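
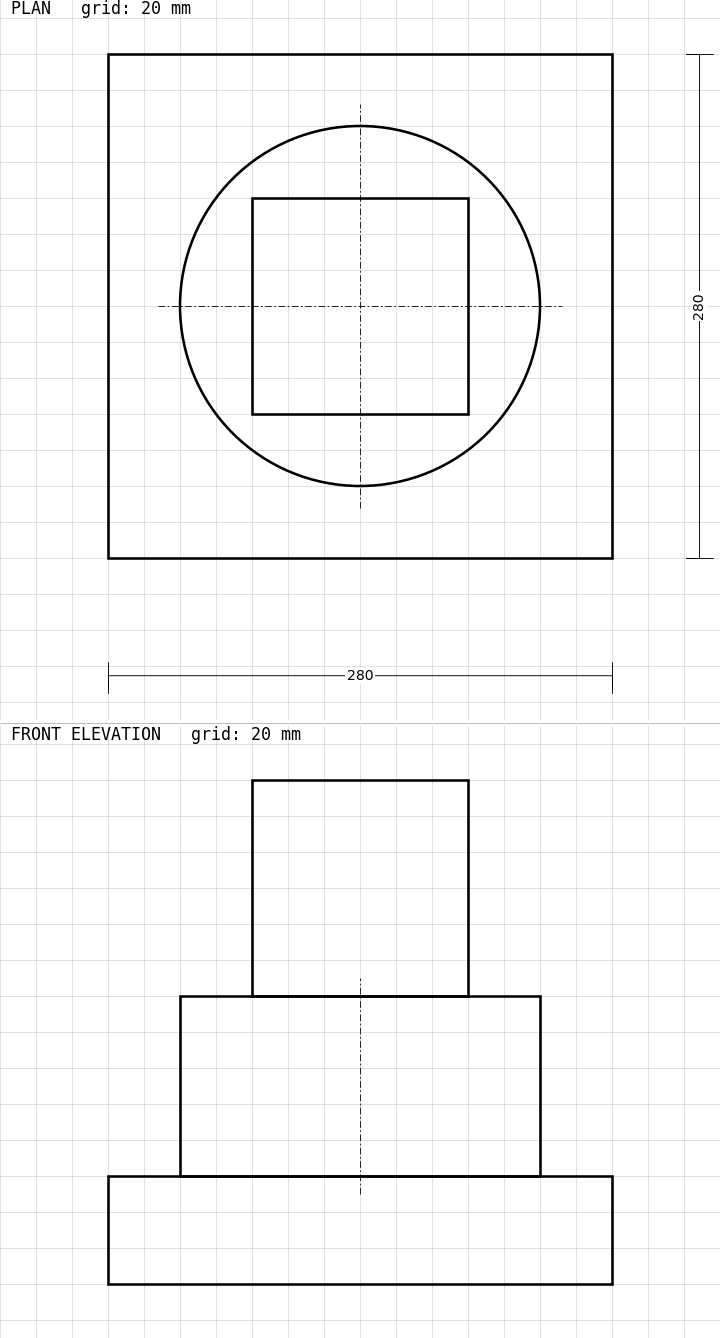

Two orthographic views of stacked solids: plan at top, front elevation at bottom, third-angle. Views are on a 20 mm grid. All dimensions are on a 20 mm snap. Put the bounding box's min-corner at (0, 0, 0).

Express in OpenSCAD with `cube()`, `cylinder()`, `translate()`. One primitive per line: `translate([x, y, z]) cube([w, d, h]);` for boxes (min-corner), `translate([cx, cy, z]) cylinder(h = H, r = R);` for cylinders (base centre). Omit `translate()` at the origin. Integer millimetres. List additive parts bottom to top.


cube([280, 280, 60]);
translate([140, 140, 60]) cylinder(h = 100, r = 100);
translate([80, 80, 160]) cube([120, 120, 120]);


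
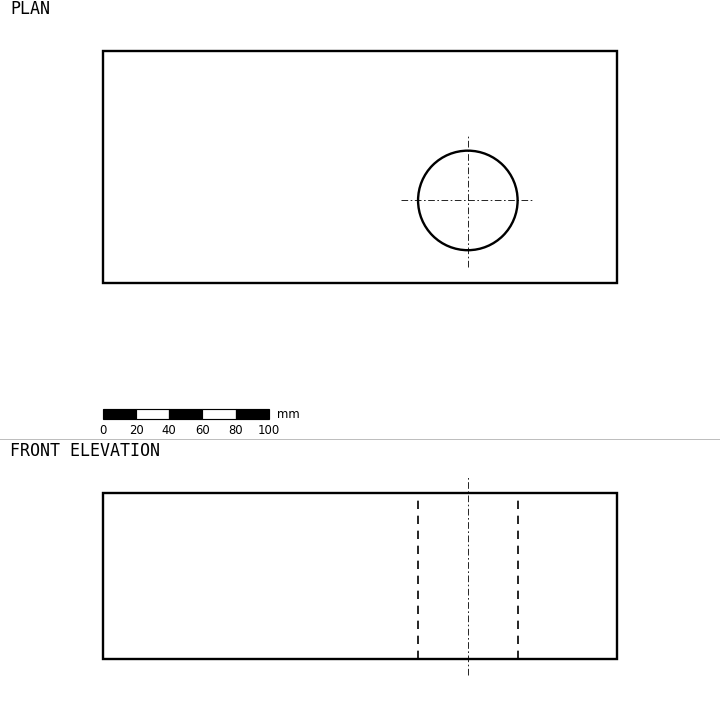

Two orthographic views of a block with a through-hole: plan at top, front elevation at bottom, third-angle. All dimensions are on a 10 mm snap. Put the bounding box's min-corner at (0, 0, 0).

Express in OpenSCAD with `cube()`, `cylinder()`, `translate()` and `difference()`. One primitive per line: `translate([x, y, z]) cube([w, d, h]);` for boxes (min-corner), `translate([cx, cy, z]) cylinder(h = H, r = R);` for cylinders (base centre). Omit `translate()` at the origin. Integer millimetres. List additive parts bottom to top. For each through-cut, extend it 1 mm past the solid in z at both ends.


difference() {
  cube([310, 140, 100]);
  translate([220, 50, -1]) cylinder(h = 102, r = 30);
}


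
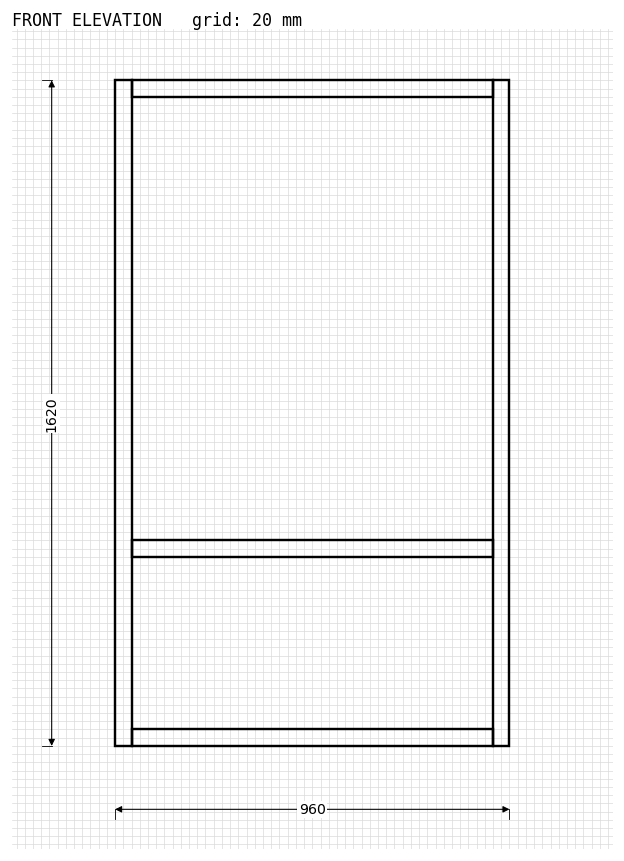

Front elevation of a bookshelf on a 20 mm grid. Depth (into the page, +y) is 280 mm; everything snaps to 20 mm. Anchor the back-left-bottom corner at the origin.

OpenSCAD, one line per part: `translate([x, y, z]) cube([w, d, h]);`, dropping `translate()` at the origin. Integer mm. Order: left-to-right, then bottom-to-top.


cube([40, 280, 1620]);
translate([40, 0, 0]) cube([880, 280, 40]);
translate([40, 0, 460]) cube([880, 280, 40]);
translate([40, 0, 1580]) cube([880, 280, 40]);
translate([920, 0, 0]) cube([40, 280, 1620]);


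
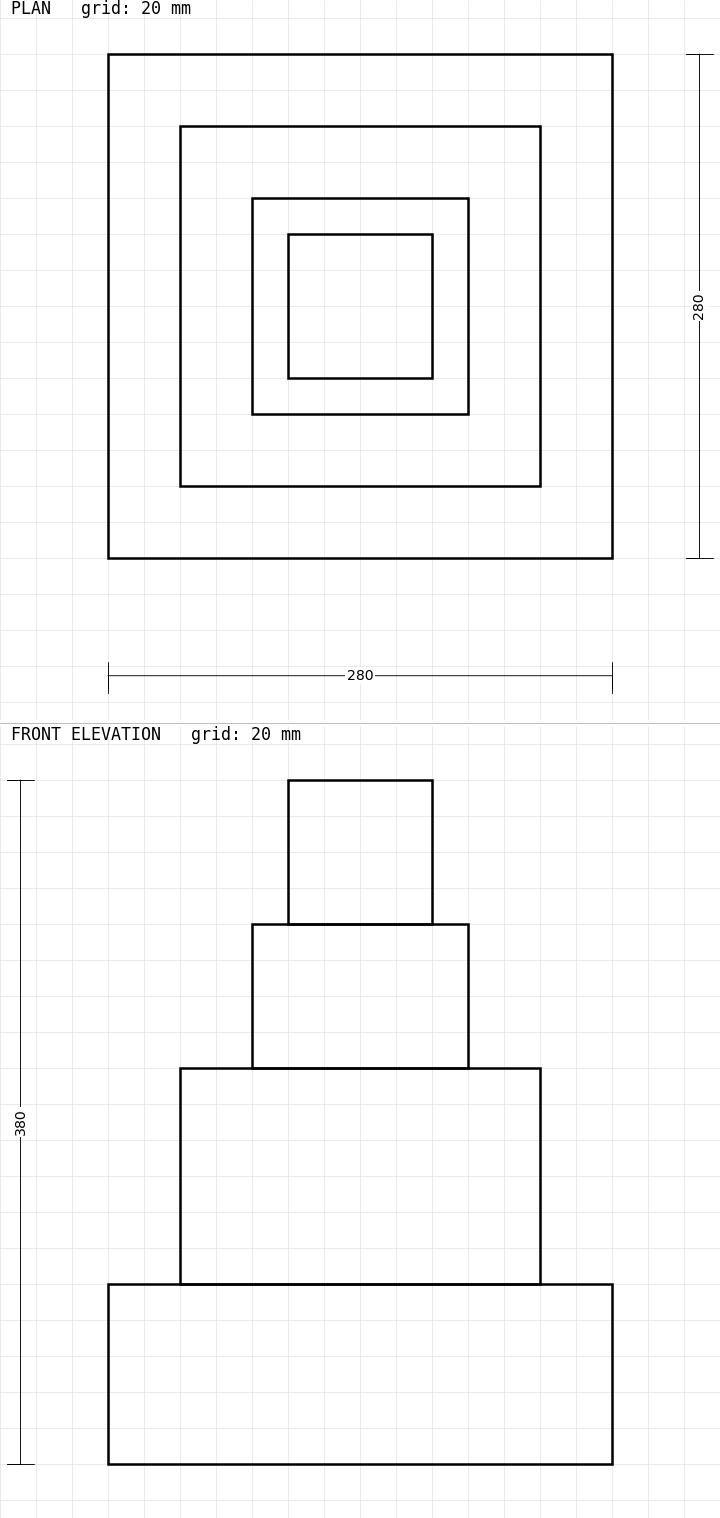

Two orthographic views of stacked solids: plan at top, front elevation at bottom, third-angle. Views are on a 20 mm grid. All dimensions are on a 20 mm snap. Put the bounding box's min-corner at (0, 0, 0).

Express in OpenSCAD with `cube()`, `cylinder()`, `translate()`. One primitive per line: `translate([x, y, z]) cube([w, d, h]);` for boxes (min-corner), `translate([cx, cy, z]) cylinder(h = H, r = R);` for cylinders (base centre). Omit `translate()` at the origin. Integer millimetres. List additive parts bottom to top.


cube([280, 280, 100]);
translate([40, 40, 100]) cube([200, 200, 120]);
translate([80, 80, 220]) cube([120, 120, 80]);
translate([100, 100, 300]) cube([80, 80, 80]);


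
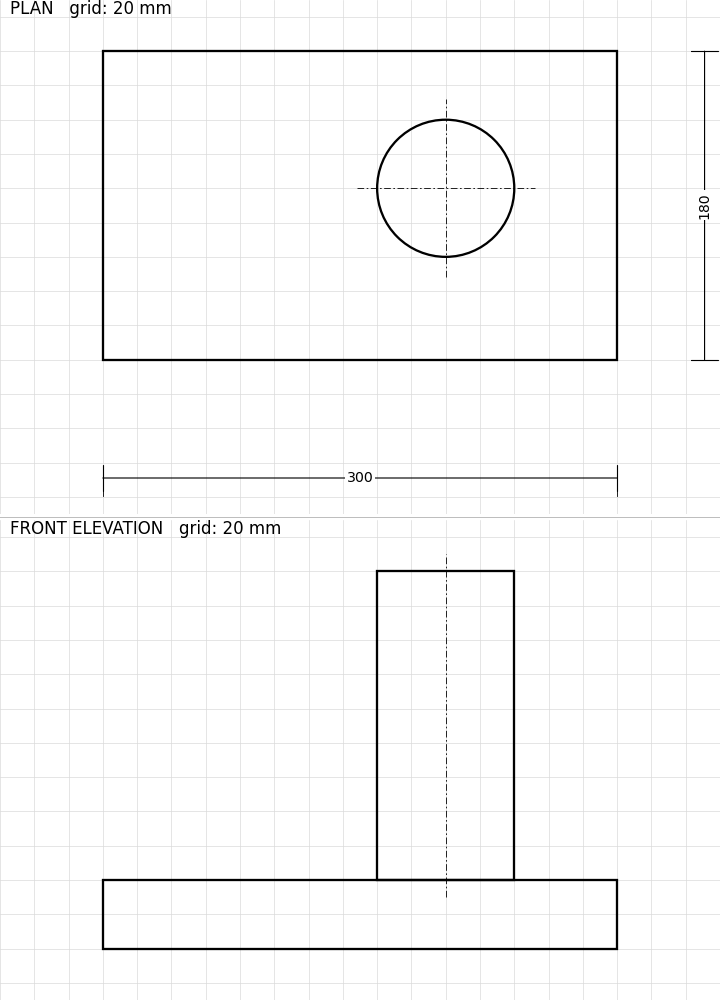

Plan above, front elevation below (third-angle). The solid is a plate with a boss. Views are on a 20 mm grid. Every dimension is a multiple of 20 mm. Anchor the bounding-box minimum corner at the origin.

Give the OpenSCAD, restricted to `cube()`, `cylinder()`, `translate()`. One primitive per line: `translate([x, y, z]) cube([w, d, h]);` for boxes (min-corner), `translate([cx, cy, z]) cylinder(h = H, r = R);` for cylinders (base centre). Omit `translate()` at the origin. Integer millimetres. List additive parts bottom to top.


cube([300, 180, 40]);
translate([200, 100, 40]) cylinder(h = 180, r = 40);


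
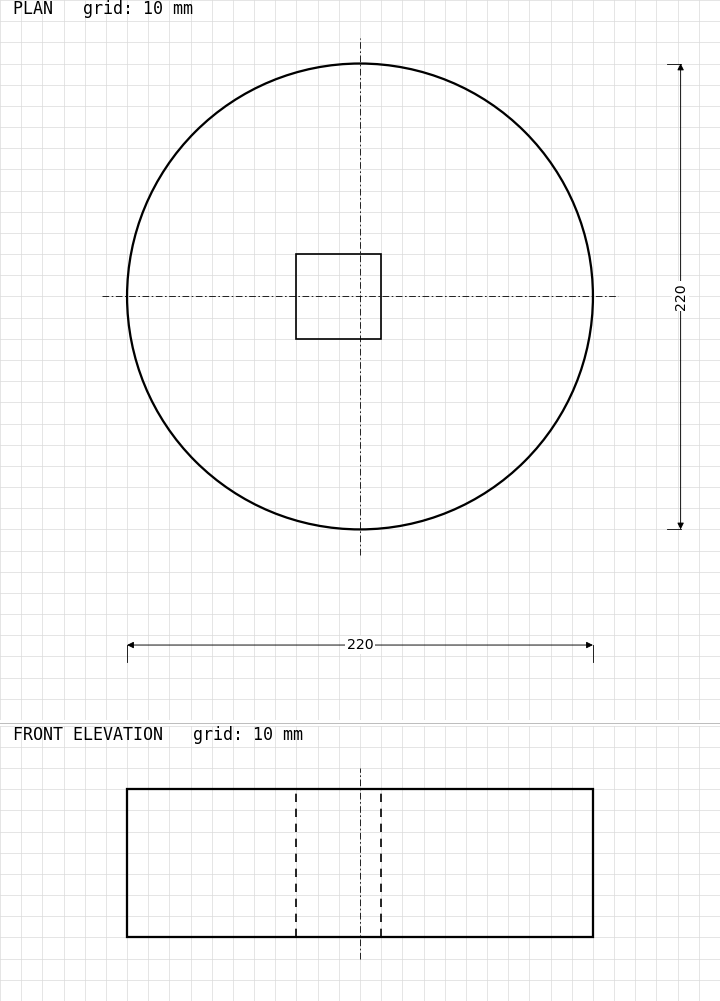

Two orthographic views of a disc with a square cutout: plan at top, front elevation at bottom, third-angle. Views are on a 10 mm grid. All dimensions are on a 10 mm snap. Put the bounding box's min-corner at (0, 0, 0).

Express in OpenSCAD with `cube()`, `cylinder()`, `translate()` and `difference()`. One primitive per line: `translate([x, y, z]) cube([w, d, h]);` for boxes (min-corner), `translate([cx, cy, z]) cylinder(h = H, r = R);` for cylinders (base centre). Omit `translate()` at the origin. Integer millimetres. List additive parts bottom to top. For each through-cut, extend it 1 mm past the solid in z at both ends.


difference() {
  translate([110, 110, 0]) cylinder(h = 70, r = 110);
  translate([80, 90, -1]) cube([40, 40, 72]);
}


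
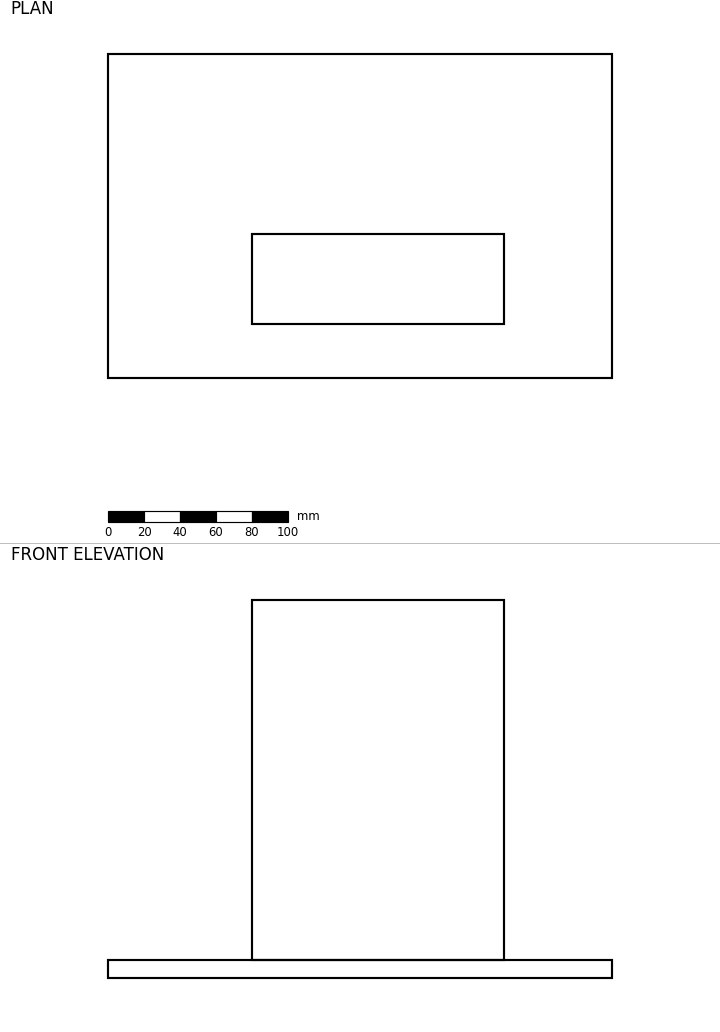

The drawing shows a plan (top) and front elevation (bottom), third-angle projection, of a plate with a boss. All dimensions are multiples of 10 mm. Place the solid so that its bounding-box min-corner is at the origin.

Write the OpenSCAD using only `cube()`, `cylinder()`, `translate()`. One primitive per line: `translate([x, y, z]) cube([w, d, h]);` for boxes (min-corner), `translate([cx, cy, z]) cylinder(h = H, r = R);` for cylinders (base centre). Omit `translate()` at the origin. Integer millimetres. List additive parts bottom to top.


cube([280, 180, 10]);
translate([80, 30, 10]) cube([140, 50, 200]);


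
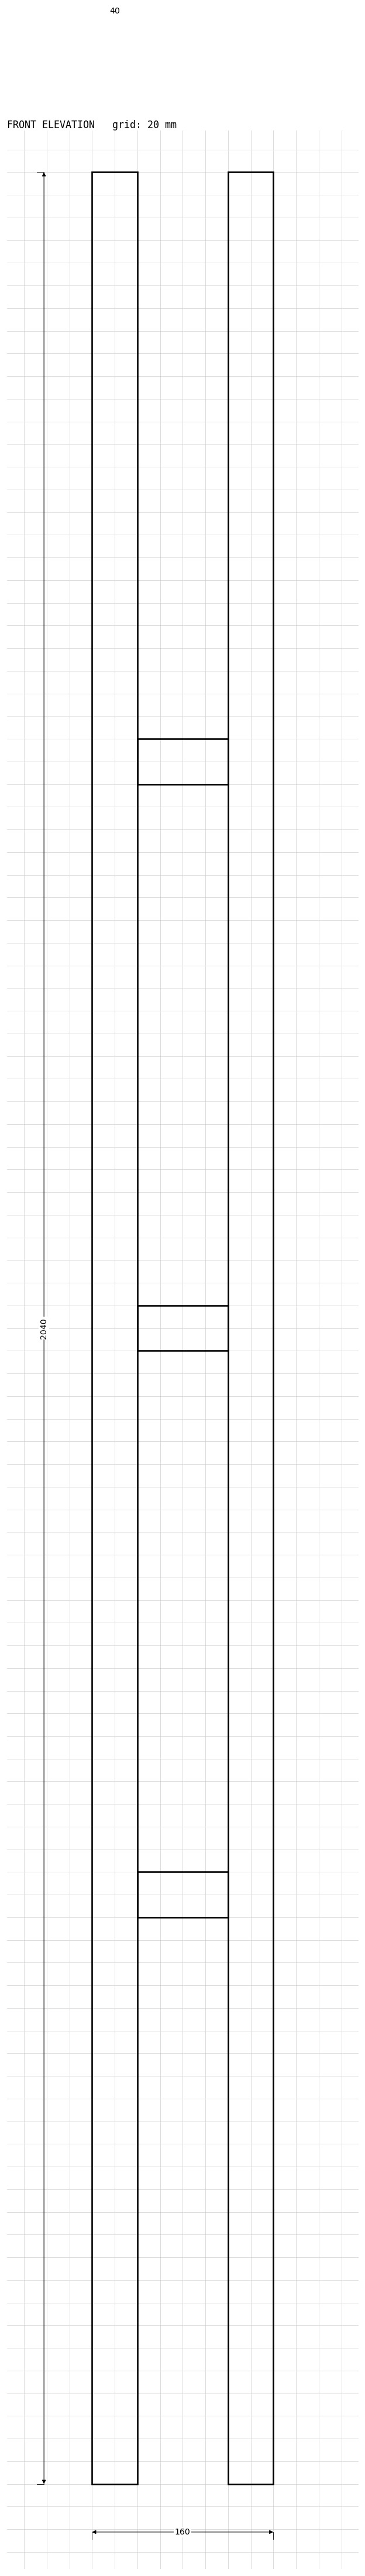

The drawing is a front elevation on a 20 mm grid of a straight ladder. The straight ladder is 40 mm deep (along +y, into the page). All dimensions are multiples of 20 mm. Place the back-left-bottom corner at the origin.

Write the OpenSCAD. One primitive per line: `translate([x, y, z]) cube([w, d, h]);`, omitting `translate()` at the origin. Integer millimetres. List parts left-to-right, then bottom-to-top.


cube([40, 40, 2040]);
translate([40, 0, 500]) cube([80, 40, 40]);
translate([40, 0, 1000]) cube([80, 40, 40]);
translate([40, 0, 1500]) cube([80, 40, 40]);
translate([120, 0, 0]) cube([40, 40, 2040]);


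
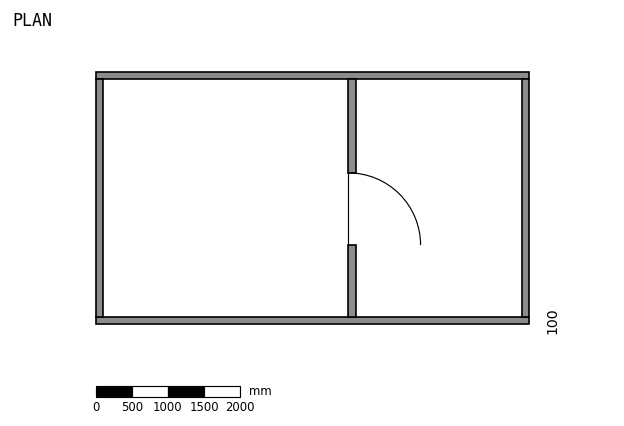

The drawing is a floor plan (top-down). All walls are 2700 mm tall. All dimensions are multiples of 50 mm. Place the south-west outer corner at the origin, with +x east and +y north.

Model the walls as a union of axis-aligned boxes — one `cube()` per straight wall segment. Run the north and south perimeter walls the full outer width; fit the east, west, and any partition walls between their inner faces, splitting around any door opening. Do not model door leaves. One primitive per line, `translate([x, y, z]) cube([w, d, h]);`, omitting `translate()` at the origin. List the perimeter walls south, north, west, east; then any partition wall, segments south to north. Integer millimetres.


cube([6000, 100, 2700]);
translate([0, 3400, 0]) cube([6000, 100, 2700]);
translate([0, 100, 0]) cube([100, 3300, 2700]);
translate([5900, 100, 0]) cube([100, 3300, 2700]);
translate([3500, 100, 0]) cube([100, 1000, 2700]);
translate([3500, 2100, 0]) cube([100, 1300, 2700]);


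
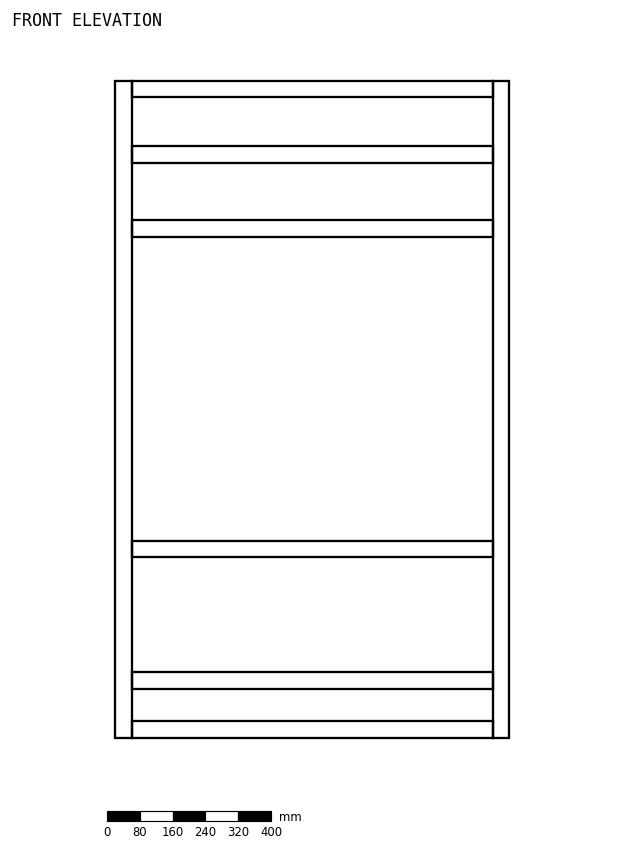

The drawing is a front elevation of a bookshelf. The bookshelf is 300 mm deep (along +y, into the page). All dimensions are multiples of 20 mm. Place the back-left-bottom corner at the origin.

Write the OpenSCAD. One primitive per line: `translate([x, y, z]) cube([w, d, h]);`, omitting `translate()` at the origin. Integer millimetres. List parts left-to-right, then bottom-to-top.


cube([40, 300, 1600]);
translate([40, 0, 0]) cube([880, 300, 40]);
translate([40, 0, 120]) cube([880, 300, 40]);
translate([40, 0, 440]) cube([880, 300, 40]);
translate([40, 0, 1220]) cube([880, 300, 40]);
translate([40, 0, 1400]) cube([880, 300, 40]);
translate([40, 0, 1560]) cube([880, 300, 40]);
translate([920, 0, 0]) cube([40, 300, 1600]);


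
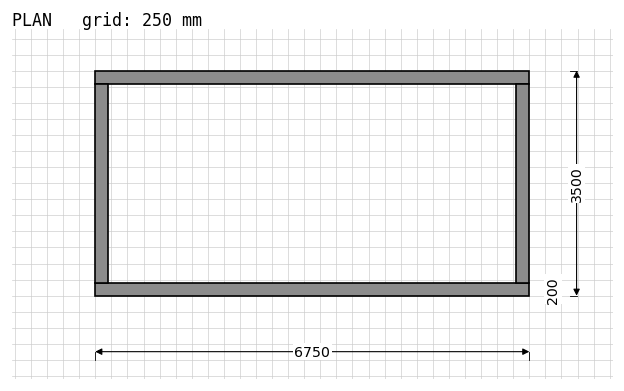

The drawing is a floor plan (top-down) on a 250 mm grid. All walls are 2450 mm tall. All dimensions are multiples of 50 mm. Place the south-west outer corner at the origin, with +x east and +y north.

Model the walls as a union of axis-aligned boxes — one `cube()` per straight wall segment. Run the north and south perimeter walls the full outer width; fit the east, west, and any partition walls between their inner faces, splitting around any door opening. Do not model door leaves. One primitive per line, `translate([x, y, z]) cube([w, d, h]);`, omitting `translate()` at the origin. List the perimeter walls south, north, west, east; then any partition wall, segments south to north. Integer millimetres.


cube([6750, 200, 2450]);
translate([0, 3300, 0]) cube([6750, 200, 2450]);
translate([0, 200, 0]) cube([200, 3100, 2450]);
translate([6550, 200, 0]) cube([200, 3100, 2450]);


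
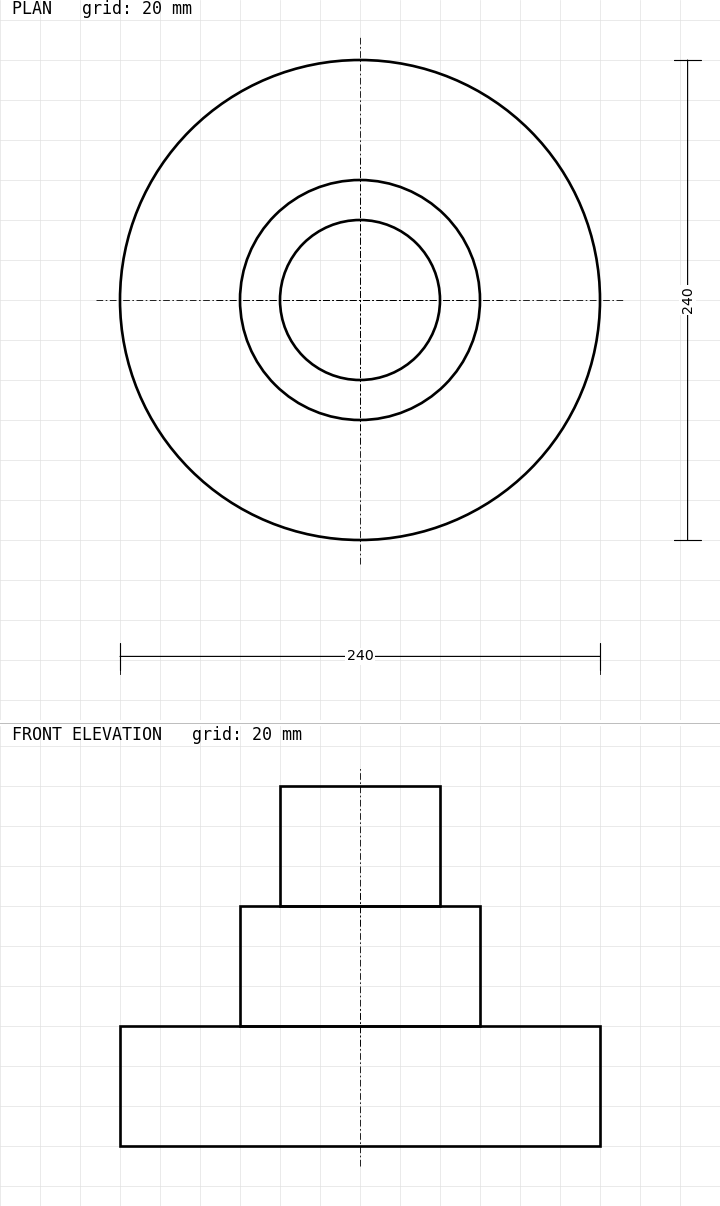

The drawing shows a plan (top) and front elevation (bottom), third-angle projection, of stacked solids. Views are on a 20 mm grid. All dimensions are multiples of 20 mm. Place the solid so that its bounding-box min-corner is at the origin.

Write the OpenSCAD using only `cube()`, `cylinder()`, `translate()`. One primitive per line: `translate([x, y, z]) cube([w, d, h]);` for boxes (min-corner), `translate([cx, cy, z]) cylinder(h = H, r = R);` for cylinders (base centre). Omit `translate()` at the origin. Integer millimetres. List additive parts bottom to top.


translate([120, 120, 0]) cylinder(h = 60, r = 120);
translate([120, 120, 60]) cylinder(h = 60, r = 60);
translate([120, 120, 120]) cylinder(h = 60, r = 40);


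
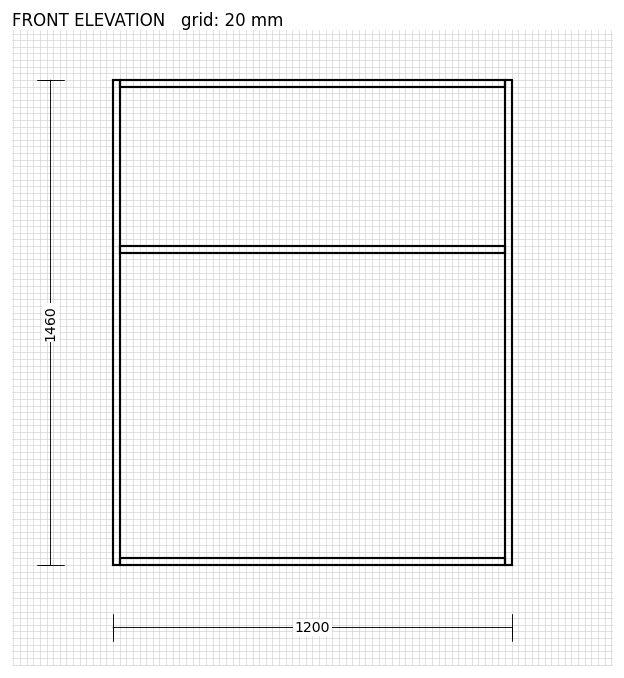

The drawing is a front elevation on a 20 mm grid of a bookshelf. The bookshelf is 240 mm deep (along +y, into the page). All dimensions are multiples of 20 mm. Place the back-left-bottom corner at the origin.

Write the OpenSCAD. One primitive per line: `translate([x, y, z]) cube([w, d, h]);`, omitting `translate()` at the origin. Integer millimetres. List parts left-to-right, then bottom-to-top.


cube([20, 240, 1460]);
translate([20, 0, 0]) cube([1160, 240, 20]);
translate([20, 0, 940]) cube([1160, 240, 20]);
translate([20, 0, 1440]) cube([1160, 240, 20]);
translate([1180, 0, 0]) cube([20, 240, 1460]);


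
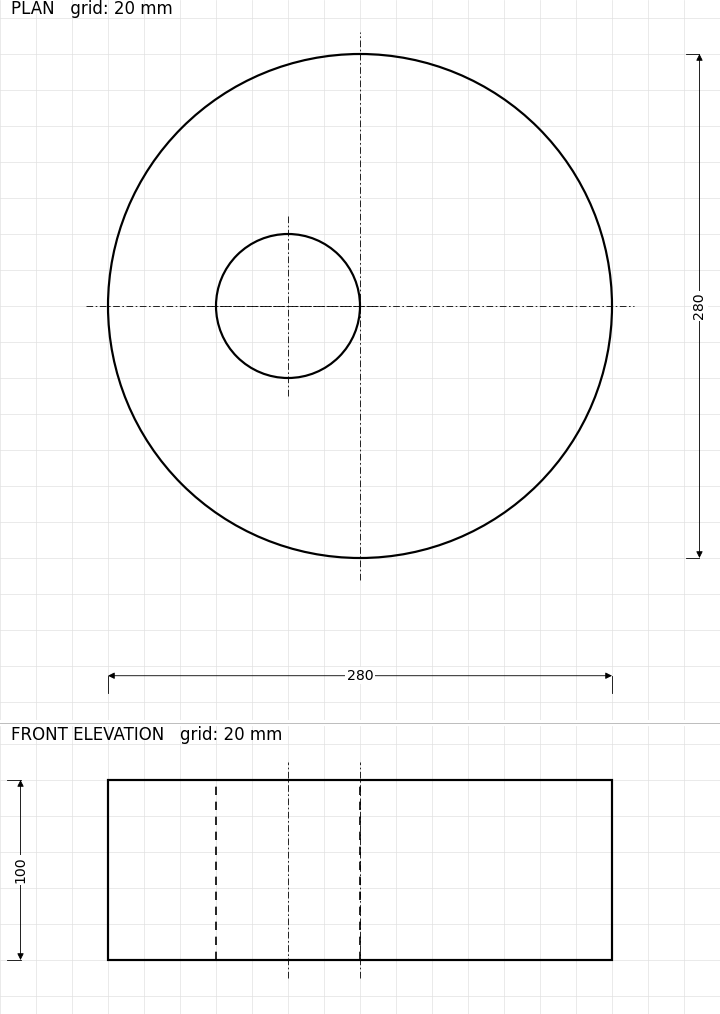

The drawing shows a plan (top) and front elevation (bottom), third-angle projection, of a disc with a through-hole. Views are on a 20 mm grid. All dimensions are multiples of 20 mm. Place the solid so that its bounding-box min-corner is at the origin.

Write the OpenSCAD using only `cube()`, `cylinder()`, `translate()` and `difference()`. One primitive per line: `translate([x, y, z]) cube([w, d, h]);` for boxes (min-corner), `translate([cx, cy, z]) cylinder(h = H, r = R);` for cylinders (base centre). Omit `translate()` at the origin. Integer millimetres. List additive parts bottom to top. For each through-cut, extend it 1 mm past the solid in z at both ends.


difference() {
  translate([140, 140, 0]) cylinder(h = 100, r = 140);
  translate([100, 140, -1]) cylinder(h = 102, r = 40);
}


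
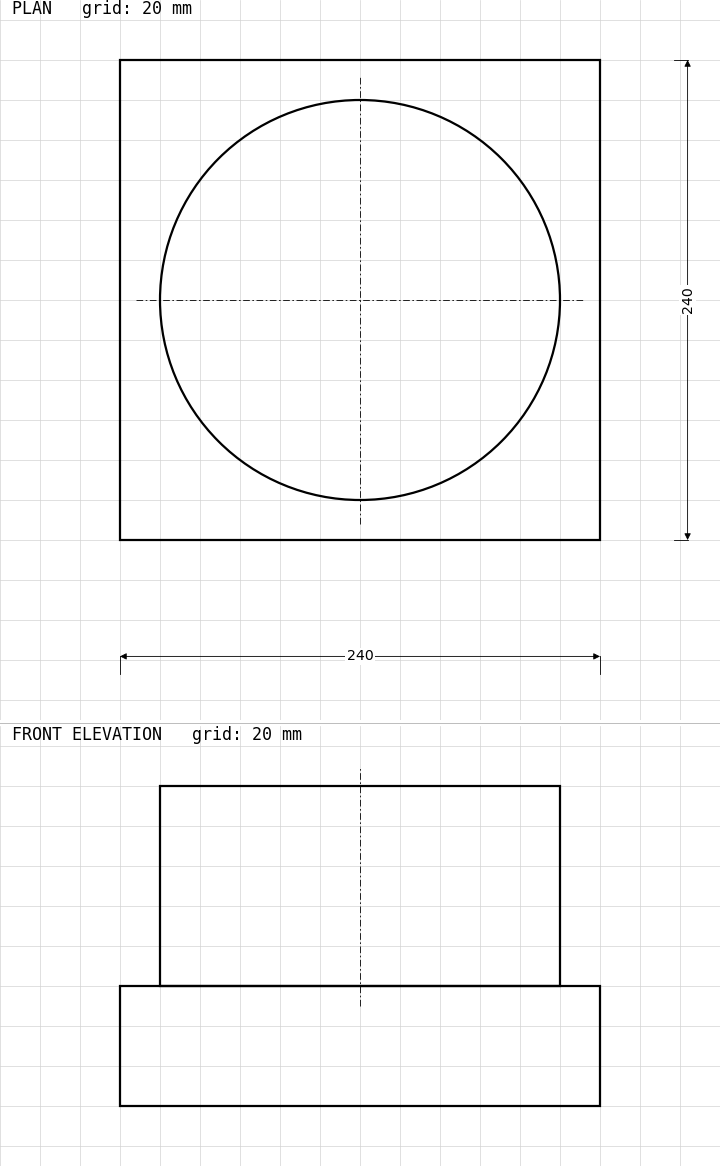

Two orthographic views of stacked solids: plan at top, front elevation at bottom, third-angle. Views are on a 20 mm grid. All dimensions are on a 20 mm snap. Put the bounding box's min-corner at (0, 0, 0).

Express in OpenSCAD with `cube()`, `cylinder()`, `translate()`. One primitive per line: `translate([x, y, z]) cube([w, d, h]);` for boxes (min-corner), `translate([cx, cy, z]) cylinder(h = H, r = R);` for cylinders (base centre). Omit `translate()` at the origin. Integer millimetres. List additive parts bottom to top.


cube([240, 240, 60]);
translate([120, 120, 60]) cylinder(h = 100, r = 100);


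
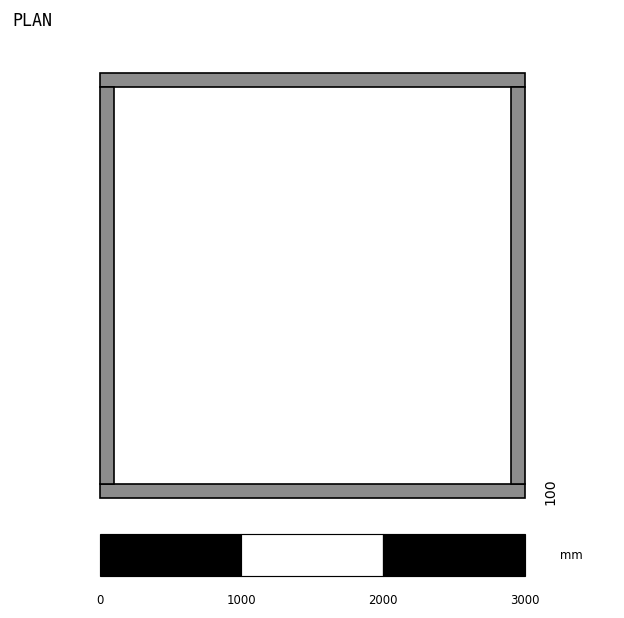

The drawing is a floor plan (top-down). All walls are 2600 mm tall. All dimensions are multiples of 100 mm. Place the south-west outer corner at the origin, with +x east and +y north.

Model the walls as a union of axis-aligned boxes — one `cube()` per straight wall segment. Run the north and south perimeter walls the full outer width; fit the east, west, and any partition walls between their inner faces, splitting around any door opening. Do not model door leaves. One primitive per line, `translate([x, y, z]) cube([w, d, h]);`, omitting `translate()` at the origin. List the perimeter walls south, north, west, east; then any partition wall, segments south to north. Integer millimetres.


cube([3000, 100, 2600]);
translate([0, 2900, 0]) cube([3000, 100, 2600]);
translate([0, 100, 0]) cube([100, 2800, 2600]);
translate([2900, 100, 0]) cube([100, 2800, 2600]);


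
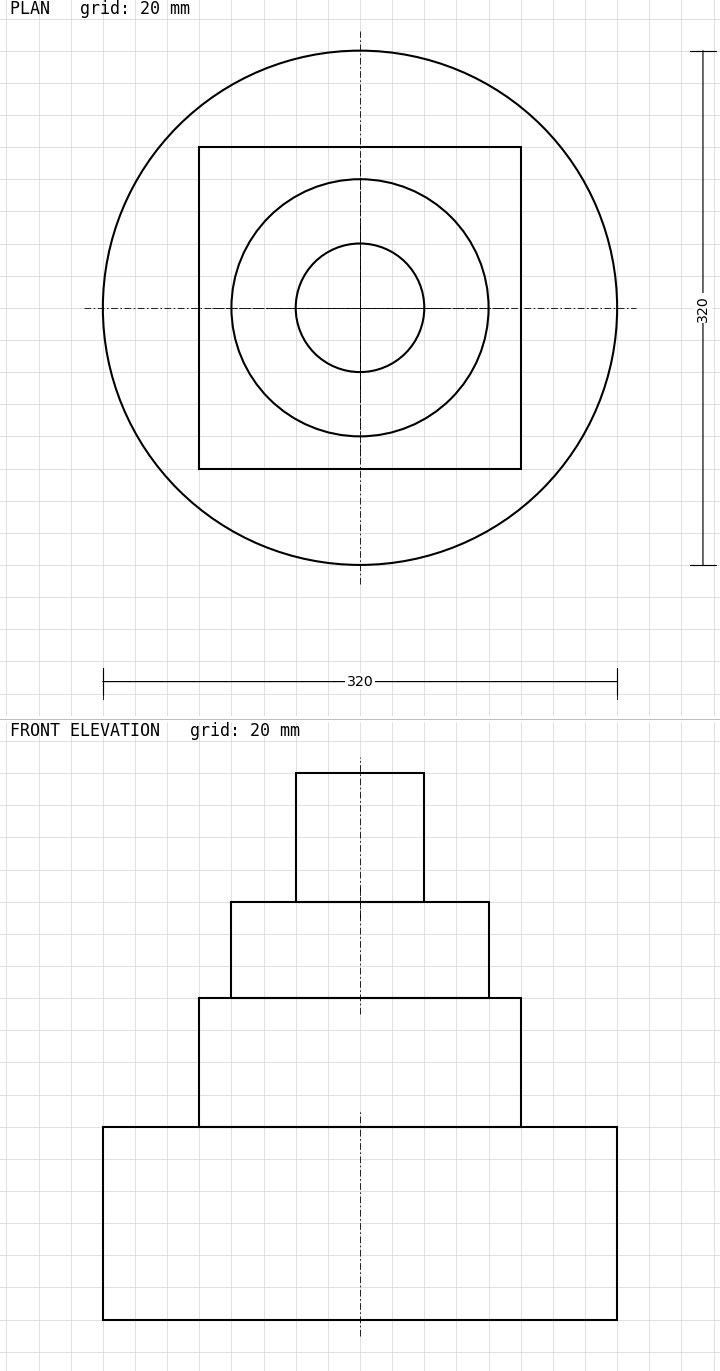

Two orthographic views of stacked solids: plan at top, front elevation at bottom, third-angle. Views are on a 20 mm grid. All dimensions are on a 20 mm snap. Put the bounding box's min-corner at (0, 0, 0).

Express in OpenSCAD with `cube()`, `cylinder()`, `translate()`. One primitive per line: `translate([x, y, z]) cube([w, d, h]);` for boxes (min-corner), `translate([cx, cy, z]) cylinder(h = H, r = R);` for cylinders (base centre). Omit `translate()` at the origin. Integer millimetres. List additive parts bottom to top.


translate([160, 160, 0]) cylinder(h = 120, r = 160);
translate([60, 60, 120]) cube([200, 200, 80]);
translate([160, 160, 200]) cylinder(h = 60, r = 80);
translate([160, 160, 260]) cylinder(h = 80, r = 40);


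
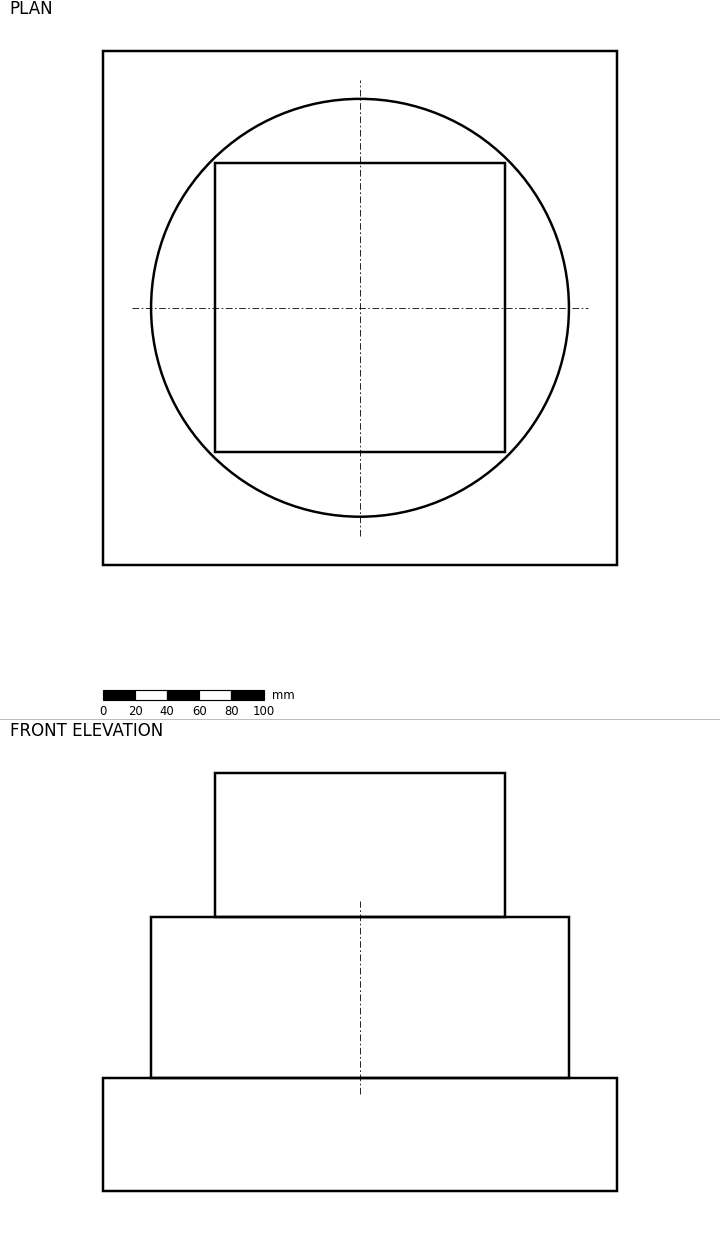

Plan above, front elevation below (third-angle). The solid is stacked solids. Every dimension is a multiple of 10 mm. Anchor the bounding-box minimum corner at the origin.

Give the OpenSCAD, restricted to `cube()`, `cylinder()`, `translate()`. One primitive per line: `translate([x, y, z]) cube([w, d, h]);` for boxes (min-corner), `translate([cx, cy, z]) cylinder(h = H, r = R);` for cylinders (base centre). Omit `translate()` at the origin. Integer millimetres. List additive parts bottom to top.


cube([320, 320, 70]);
translate([160, 160, 70]) cylinder(h = 100, r = 130);
translate([70, 70, 170]) cube([180, 180, 90]);


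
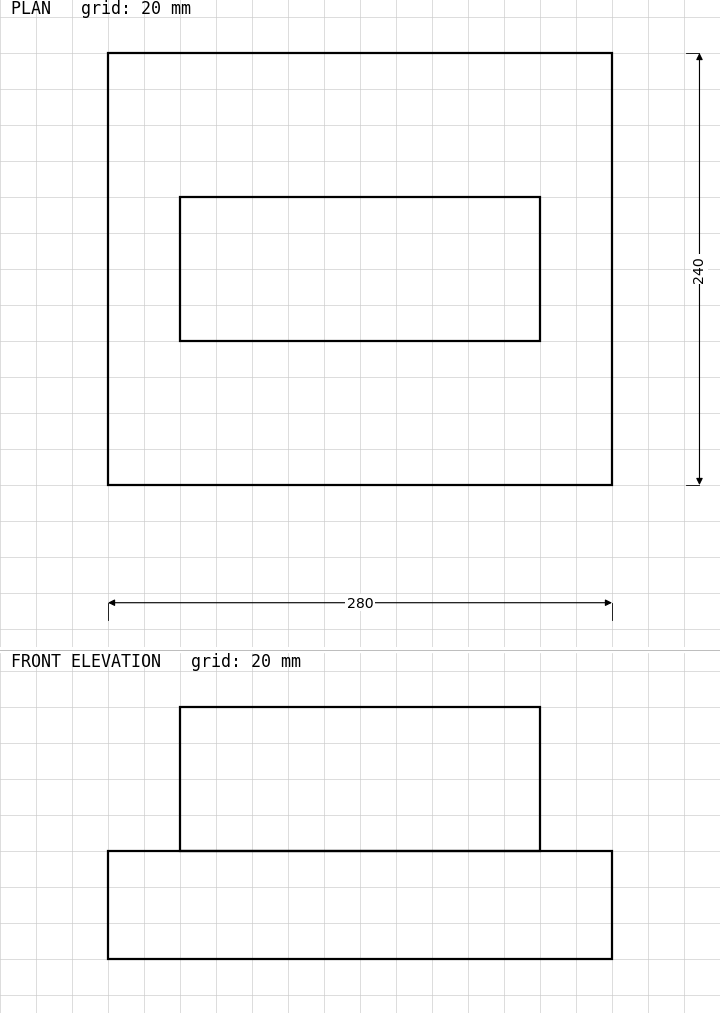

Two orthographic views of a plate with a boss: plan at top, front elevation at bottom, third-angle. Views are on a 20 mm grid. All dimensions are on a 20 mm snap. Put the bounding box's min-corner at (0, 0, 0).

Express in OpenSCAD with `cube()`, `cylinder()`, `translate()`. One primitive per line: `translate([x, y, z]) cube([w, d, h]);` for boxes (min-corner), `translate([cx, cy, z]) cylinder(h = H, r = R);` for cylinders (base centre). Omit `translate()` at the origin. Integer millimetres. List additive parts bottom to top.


cube([280, 240, 60]);
translate([40, 80, 60]) cube([200, 80, 80]);


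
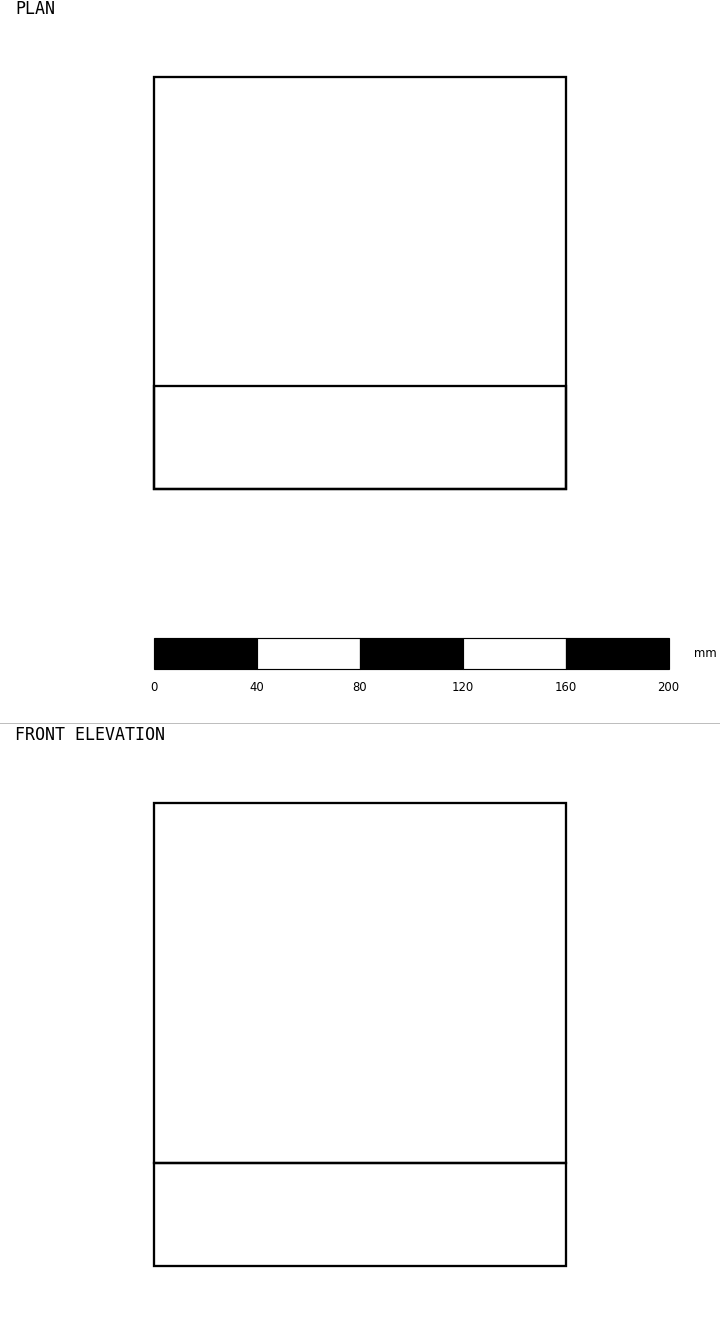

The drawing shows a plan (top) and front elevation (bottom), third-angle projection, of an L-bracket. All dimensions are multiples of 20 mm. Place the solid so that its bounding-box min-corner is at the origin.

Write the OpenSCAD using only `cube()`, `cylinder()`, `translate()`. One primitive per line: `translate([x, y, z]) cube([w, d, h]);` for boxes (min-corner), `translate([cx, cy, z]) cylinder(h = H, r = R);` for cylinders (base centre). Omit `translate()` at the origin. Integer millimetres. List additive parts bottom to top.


cube([160, 160, 40]);
translate([0, 0, 40]) cube([160, 40, 140]);


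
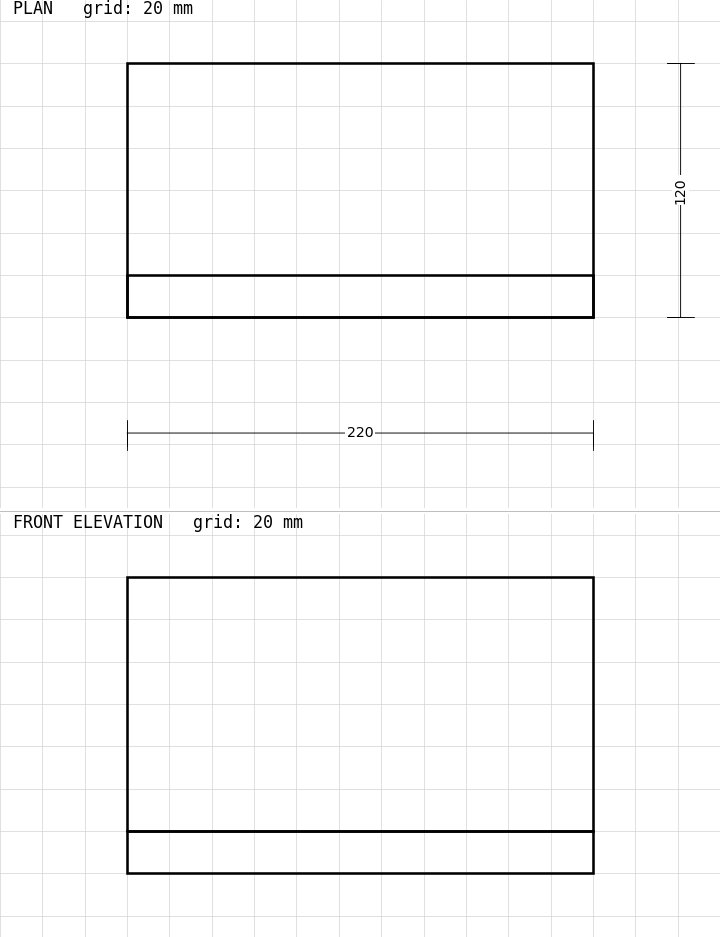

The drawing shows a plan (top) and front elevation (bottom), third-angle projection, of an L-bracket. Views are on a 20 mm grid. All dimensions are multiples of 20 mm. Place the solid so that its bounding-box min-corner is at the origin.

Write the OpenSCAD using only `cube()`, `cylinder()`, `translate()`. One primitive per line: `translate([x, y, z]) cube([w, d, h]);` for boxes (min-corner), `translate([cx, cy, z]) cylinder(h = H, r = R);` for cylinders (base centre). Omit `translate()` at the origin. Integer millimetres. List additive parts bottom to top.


cube([220, 120, 20]);
translate([0, 0, 20]) cube([220, 20, 120]);


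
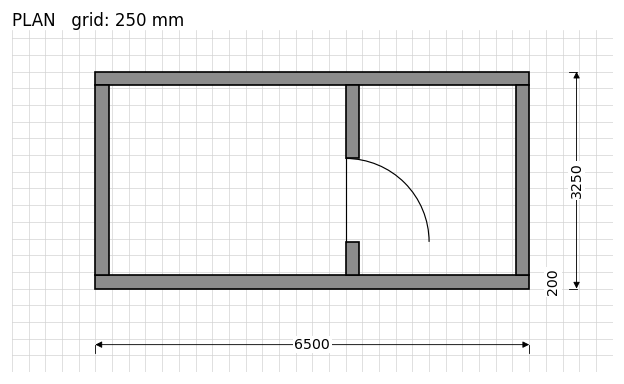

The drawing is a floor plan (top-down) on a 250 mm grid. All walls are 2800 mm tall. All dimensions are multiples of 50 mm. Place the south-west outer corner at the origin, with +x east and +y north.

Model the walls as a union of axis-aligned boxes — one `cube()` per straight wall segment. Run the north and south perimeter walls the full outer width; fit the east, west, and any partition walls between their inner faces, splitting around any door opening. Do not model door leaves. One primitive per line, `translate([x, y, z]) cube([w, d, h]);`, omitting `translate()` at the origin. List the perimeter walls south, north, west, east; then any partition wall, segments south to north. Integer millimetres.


cube([6500, 200, 2800]);
translate([0, 3050, 0]) cube([6500, 200, 2800]);
translate([0, 200, 0]) cube([200, 2850, 2800]);
translate([6300, 200, 0]) cube([200, 2850, 2800]);
translate([3750, 200, 0]) cube([200, 500, 2800]);
translate([3750, 1950, 0]) cube([200, 1100, 2800]);


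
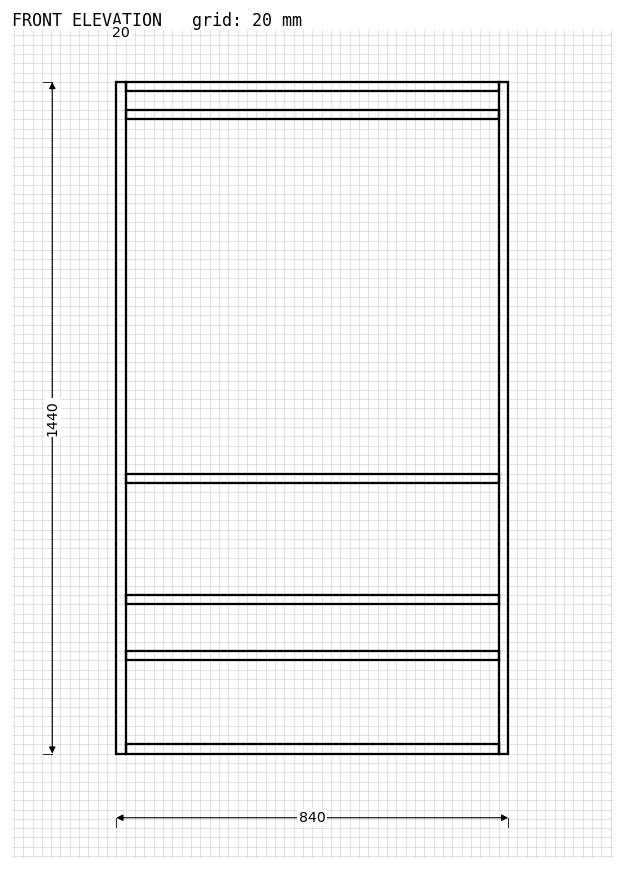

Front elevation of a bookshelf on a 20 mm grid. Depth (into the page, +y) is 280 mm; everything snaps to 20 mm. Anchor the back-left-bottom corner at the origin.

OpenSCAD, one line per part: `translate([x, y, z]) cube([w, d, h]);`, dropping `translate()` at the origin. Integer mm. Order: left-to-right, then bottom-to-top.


cube([20, 280, 1440]);
translate([20, 0, 0]) cube([800, 280, 20]);
translate([20, 0, 200]) cube([800, 280, 20]);
translate([20, 0, 320]) cube([800, 280, 20]);
translate([20, 0, 580]) cube([800, 280, 20]);
translate([20, 0, 1360]) cube([800, 280, 20]);
translate([20, 0, 1420]) cube([800, 280, 20]);
translate([820, 0, 0]) cube([20, 280, 1440]);


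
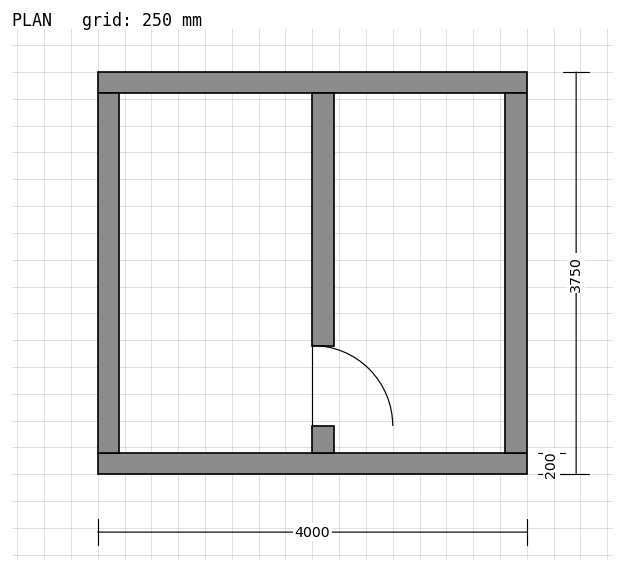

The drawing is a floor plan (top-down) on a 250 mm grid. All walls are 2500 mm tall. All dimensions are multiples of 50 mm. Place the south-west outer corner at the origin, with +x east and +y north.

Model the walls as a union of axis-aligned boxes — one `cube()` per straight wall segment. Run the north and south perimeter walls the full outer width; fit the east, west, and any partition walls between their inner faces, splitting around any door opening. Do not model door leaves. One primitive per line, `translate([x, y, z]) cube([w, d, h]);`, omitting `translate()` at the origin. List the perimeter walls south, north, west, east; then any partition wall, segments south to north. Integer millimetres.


cube([4000, 200, 2500]);
translate([0, 3550, 0]) cube([4000, 200, 2500]);
translate([0, 200, 0]) cube([200, 3350, 2500]);
translate([3800, 200, 0]) cube([200, 3350, 2500]);
translate([2000, 200, 0]) cube([200, 250, 2500]);
translate([2000, 1200, 0]) cube([200, 2350, 2500]);


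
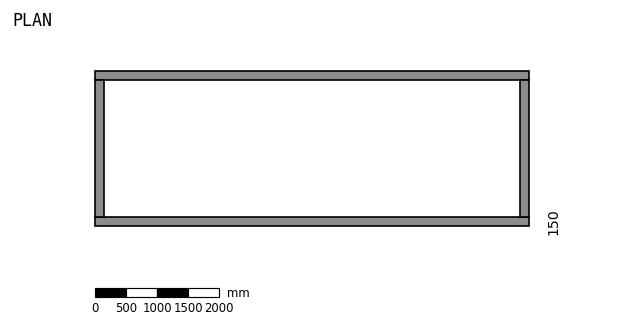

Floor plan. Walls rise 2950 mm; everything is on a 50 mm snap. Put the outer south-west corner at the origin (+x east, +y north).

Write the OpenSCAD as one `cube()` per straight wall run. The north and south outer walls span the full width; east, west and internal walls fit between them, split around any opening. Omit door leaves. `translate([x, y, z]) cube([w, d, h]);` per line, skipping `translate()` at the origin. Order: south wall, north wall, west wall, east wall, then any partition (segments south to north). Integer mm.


cube([7000, 150, 2950]);
translate([0, 2350, 0]) cube([7000, 150, 2950]);
translate([0, 150, 0]) cube([150, 2200, 2950]);
translate([6850, 150, 0]) cube([150, 2200, 2950]);


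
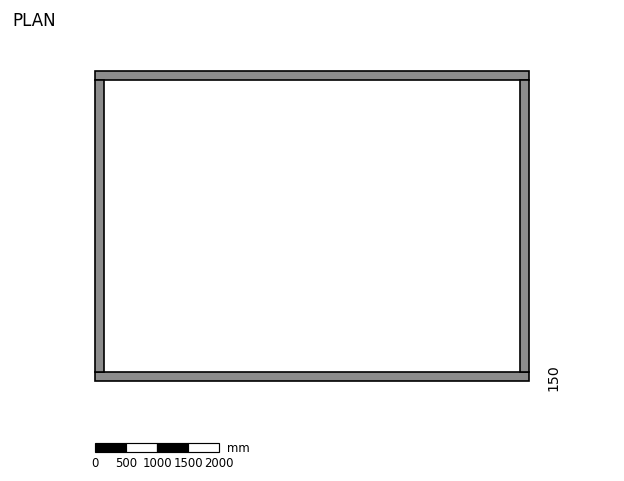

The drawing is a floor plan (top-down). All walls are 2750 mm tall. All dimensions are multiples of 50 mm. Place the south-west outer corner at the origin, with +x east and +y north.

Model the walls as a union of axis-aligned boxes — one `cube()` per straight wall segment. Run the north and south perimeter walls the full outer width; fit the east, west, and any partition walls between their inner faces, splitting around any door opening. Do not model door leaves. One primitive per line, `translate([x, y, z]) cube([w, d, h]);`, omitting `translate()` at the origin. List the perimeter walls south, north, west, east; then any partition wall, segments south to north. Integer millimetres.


cube([7000, 150, 2750]);
translate([0, 4850, 0]) cube([7000, 150, 2750]);
translate([0, 150, 0]) cube([150, 4700, 2750]);
translate([6850, 150, 0]) cube([150, 4700, 2750]);


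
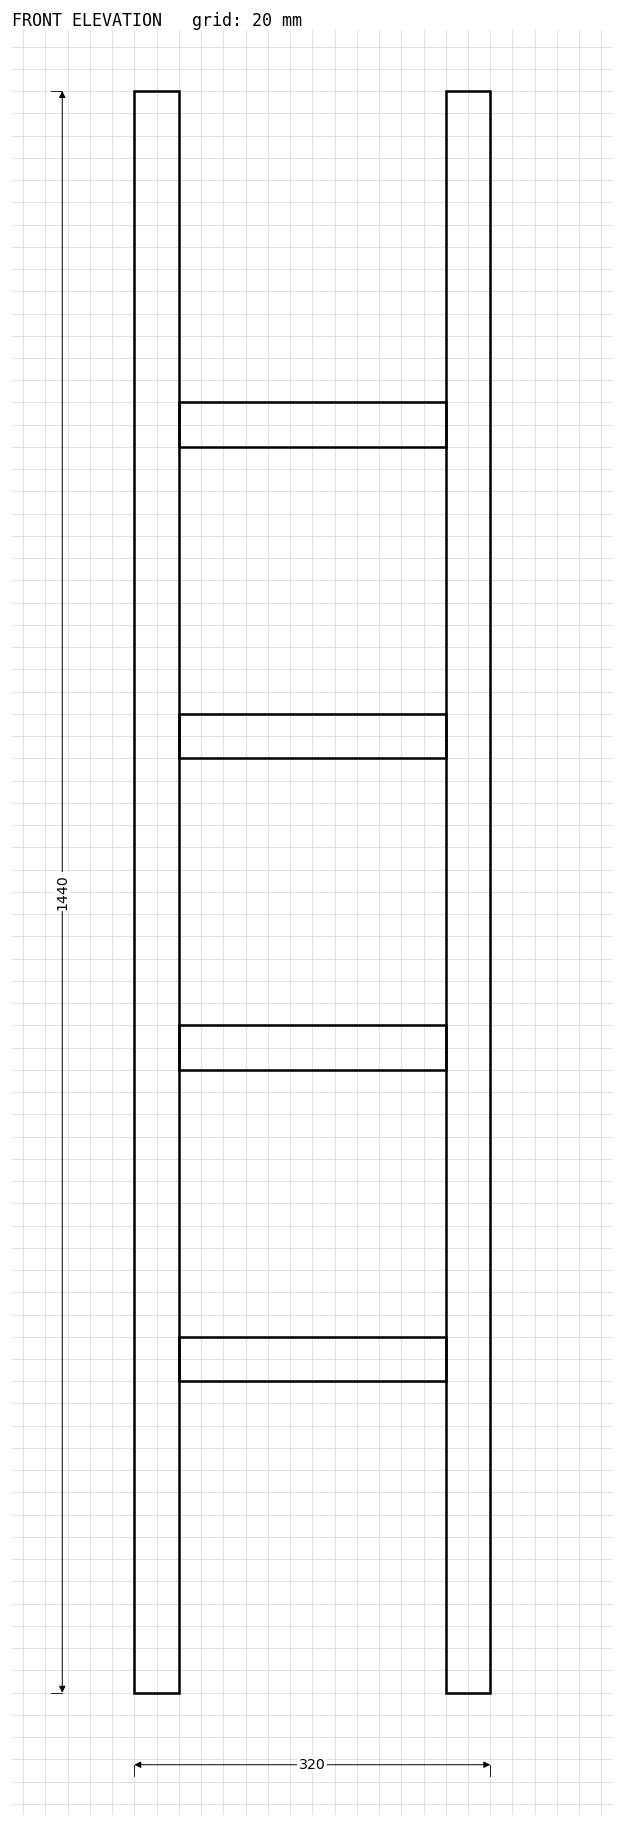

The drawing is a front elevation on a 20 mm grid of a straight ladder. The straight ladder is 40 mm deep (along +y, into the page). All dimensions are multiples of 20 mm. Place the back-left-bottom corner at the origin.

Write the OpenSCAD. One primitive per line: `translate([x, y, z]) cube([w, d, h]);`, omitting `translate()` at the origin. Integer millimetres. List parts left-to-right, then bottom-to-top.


cube([40, 40, 1440]);
translate([40, 0, 280]) cube([240, 40, 40]);
translate([40, 0, 560]) cube([240, 40, 40]);
translate([40, 0, 840]) cube([240, 40, 40]);
translate([40, 0, 1120]) cube([240, 40, 40]);
translate([280, 0, 0]) cube([40, 40, 1440]);


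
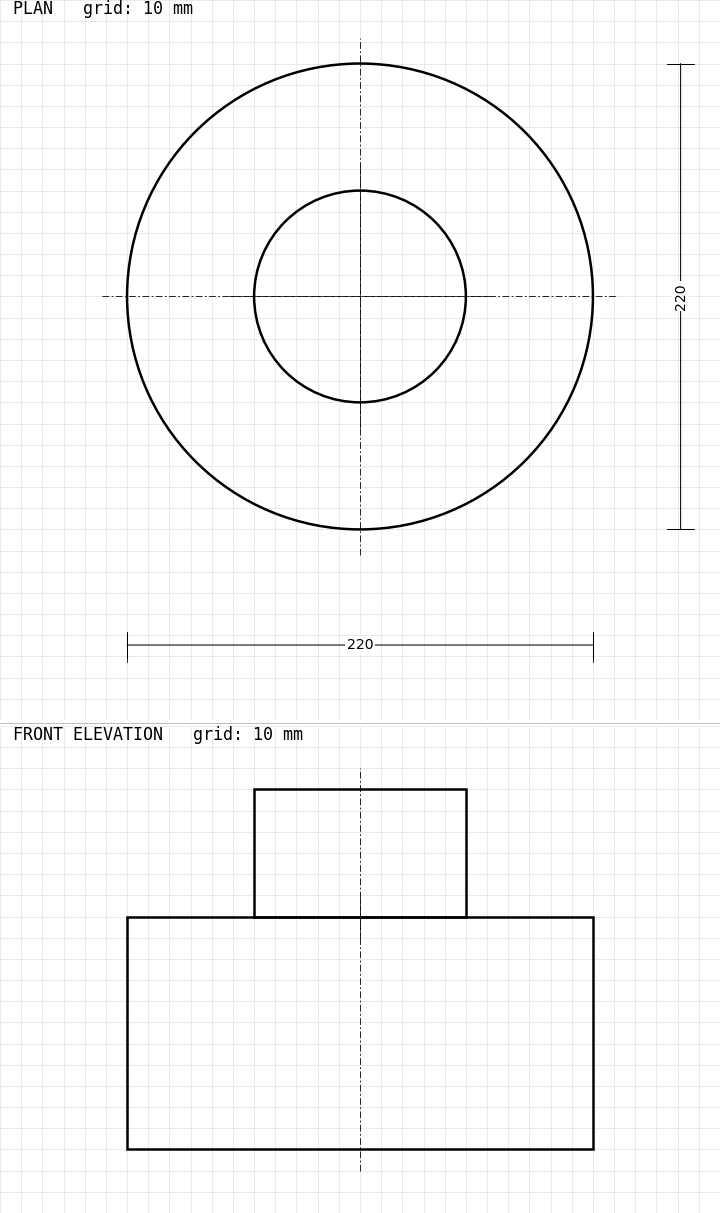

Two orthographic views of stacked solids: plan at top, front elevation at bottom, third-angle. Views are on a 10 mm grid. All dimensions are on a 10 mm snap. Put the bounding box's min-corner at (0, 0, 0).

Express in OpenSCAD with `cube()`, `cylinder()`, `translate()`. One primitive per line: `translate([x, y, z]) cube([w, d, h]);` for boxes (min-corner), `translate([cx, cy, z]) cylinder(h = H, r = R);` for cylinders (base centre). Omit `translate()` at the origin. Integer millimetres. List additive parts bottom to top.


translate([110, 110, 0]) cylinder(h = 110, r = 110);
translate([110, 110, 110]) cylinder(h = 60, r = 50);


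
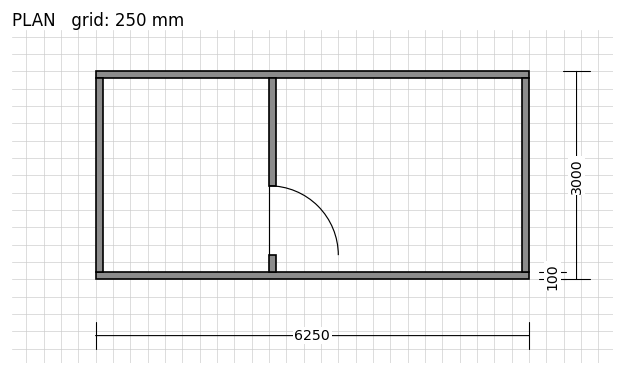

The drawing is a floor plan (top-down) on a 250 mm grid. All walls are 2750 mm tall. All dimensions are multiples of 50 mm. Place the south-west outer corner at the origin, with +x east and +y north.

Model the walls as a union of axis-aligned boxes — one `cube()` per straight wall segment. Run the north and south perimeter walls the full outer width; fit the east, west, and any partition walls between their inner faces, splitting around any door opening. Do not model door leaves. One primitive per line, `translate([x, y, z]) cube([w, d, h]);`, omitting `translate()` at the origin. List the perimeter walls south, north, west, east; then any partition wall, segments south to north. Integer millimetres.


cube([6250, 100, 2750]);
translate([0, 2900, 0]) cube([6250, 100, 2750]);
translate([0, 100, 0]) cube([100, 2800, 2750]);
translate([6150, 100, 0]) cube([100, 2800, 2750]);
translate([2500, 100, 0]) cube([100, 250, 2750]);
translate([2500, 1350, 0]) cube([100, 1550, 2750]);


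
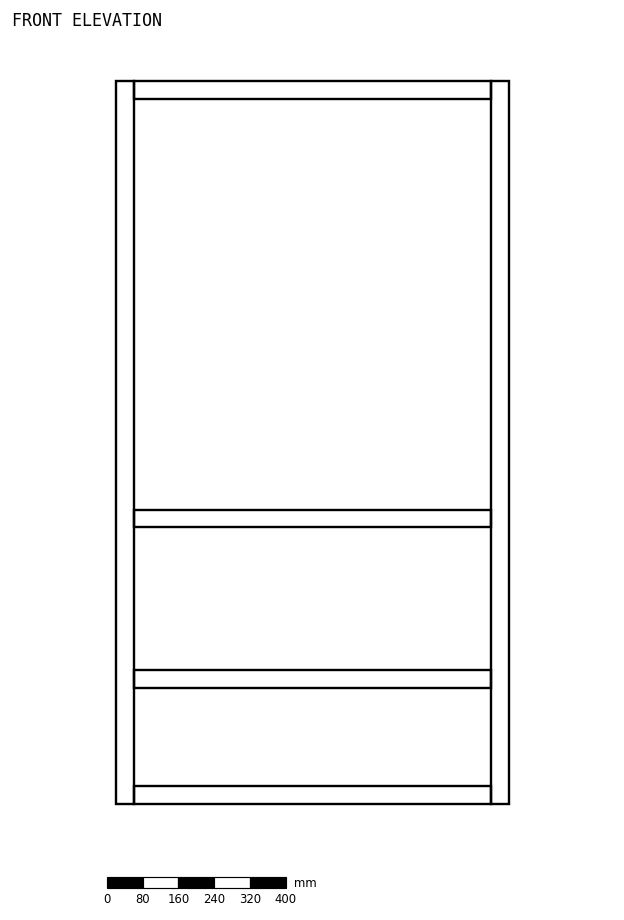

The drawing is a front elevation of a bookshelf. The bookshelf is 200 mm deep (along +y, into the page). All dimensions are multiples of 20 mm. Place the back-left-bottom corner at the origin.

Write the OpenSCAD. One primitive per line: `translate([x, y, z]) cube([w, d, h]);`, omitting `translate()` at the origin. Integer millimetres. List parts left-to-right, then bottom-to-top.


cube([40, 200, 1620]);
translate([40, 0, 0]) cube([800, 200, 40]);
translate([40, 0, 260]) cube([800, 200, 40]);
translate([40, 0, 620]) cube([800, 200, 40]);
translate([40, 0, 1580]) cube([800, 200, 40]);
translate([840, 0, 0]) cube([40, 200, 1620]);


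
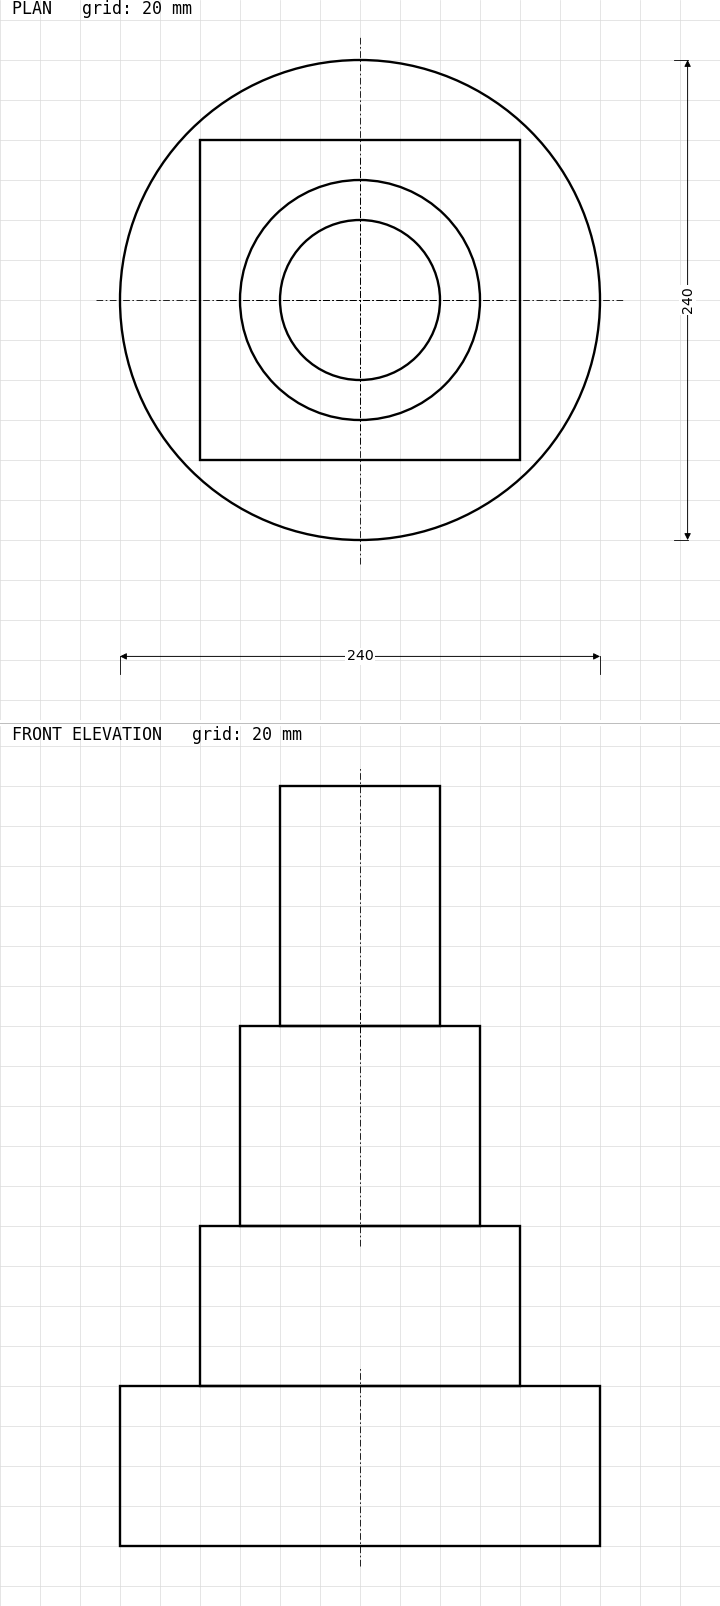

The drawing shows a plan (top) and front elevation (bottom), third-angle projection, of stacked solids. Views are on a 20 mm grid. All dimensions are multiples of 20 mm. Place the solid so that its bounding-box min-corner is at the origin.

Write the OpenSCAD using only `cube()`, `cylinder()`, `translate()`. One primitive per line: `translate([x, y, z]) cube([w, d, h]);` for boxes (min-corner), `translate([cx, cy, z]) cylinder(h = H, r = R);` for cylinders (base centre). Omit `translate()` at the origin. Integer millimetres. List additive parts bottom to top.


translate([120, 120, 0]) cylinder(h = 80, r = 120);
translate([40, 40, 80]) cube([160, 160, 80]);
translate([120, 120, 160]) cylinder(h = 100, r = 60);
translate([120, 120, 260]) cylinder(h = 120, r = 40);


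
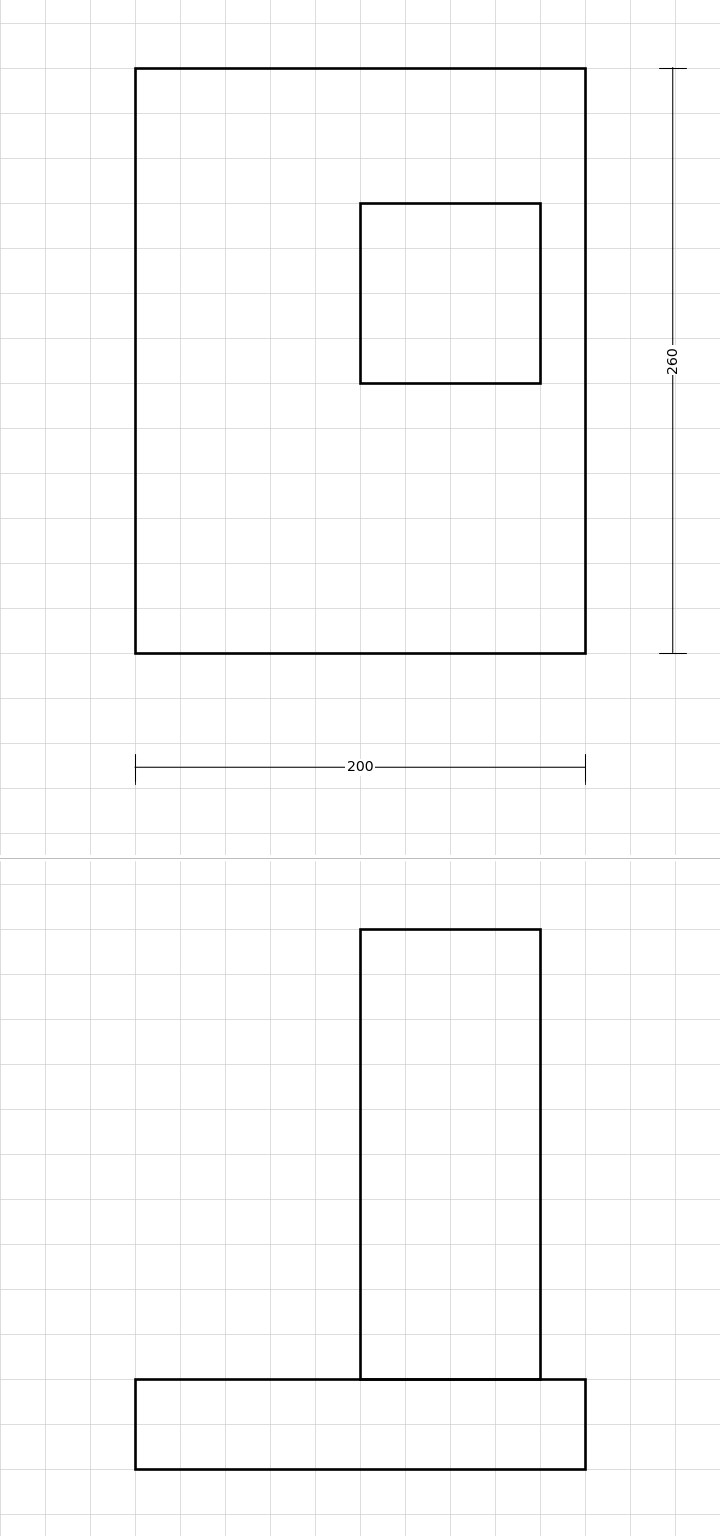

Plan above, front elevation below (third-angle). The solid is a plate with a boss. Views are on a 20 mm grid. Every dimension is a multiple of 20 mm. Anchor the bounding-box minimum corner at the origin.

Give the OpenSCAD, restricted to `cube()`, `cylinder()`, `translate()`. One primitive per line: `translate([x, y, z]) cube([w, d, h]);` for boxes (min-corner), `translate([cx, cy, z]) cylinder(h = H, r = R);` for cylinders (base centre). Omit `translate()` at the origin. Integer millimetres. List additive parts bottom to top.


cube([200, 260, 40]);
translate([100, 120, 40]) cube([80, 80, 200]);


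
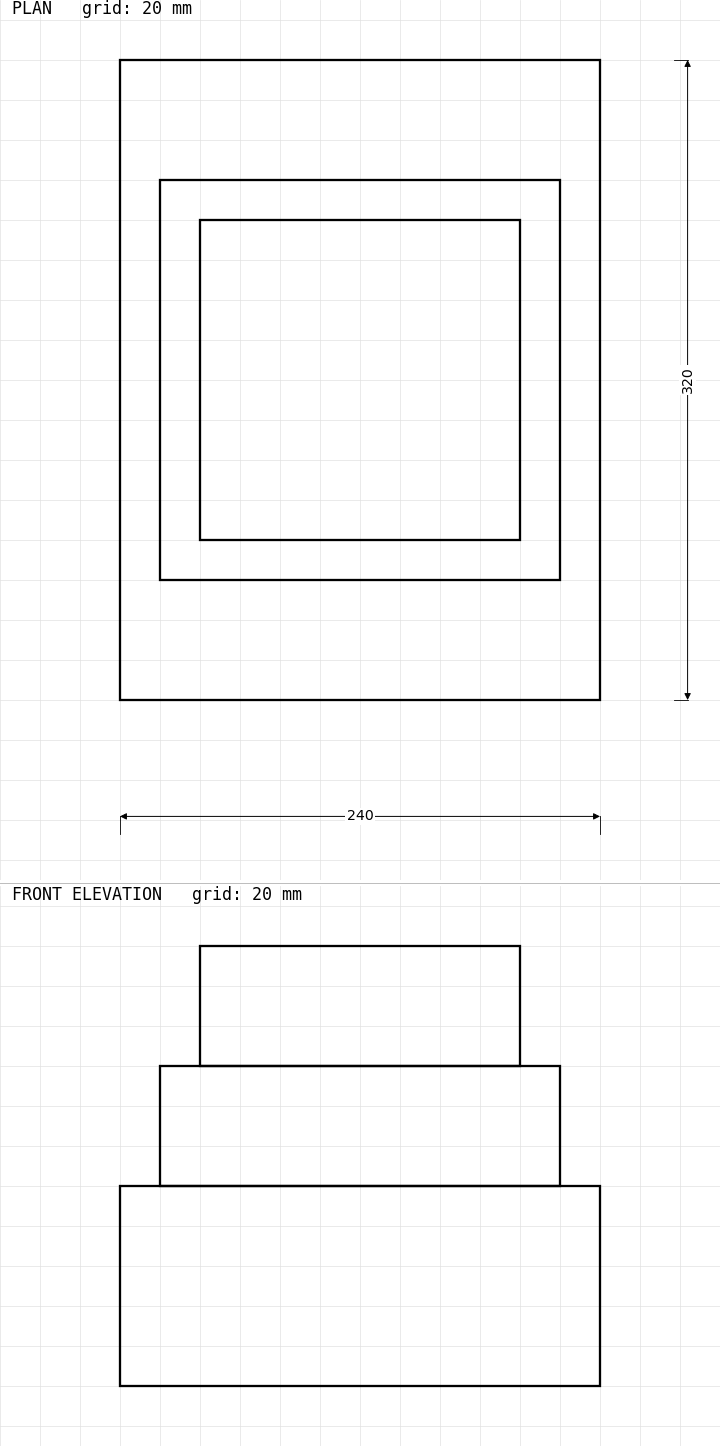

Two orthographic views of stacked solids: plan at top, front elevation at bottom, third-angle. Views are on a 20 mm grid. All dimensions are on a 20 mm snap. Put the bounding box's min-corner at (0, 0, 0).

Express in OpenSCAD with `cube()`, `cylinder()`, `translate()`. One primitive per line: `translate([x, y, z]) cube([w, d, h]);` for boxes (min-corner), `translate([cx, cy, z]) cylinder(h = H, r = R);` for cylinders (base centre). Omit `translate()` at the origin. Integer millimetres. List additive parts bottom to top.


cube([240, 320, 100]);
translate([20, 60, 100]) cube([200, 200, 60]);
translate([40, 80, 160]) cube([160, 160, 60]);
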